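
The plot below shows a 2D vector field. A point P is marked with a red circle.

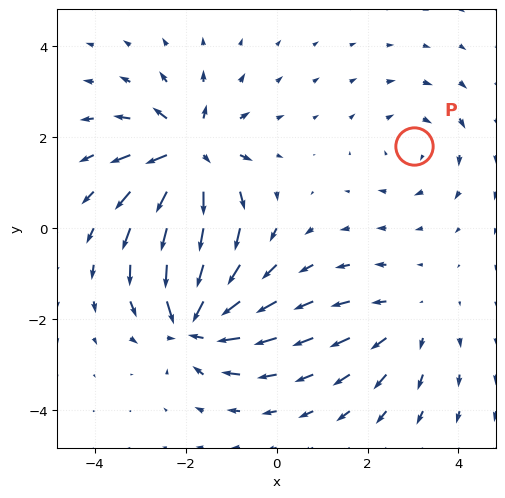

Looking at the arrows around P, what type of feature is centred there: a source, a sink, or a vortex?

vortex

At P (3.0, 1.8) the arrows circulate clockwise. Divergence ≈0, curl about -3 — near-zero divergence with nonzero curl is a vortex.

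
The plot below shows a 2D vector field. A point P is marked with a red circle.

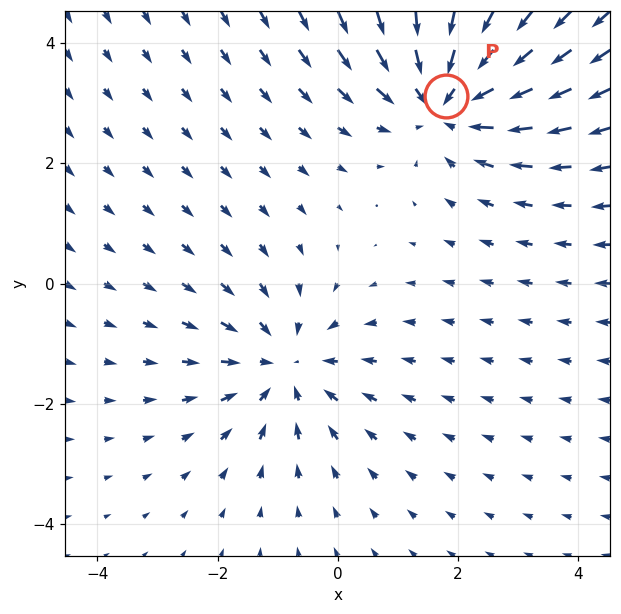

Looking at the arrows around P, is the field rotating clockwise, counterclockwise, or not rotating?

not rotating

Near P at (1.8, 3.1) the arrows show no circulation. The curl there is ≈0.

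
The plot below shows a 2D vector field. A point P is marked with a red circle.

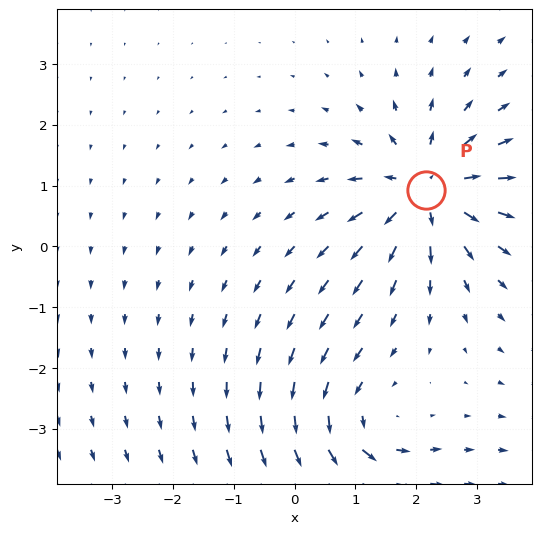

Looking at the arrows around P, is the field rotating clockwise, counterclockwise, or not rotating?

not rotating

Near P at (2.2, 0.9) the arrows show no circulation. The curl there is ≈0.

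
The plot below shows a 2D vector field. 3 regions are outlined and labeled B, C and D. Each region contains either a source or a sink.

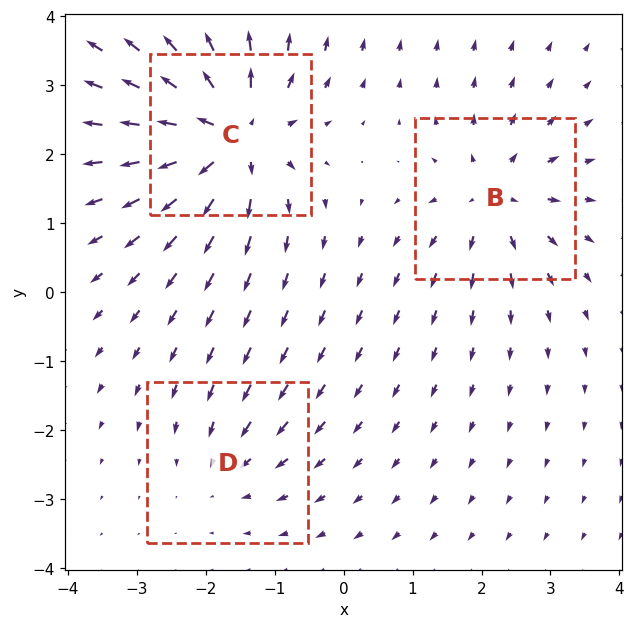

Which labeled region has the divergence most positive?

C

Divergence at each region's feature centre — B: about +4, C: about +6, D: about -2. Region C is most positive.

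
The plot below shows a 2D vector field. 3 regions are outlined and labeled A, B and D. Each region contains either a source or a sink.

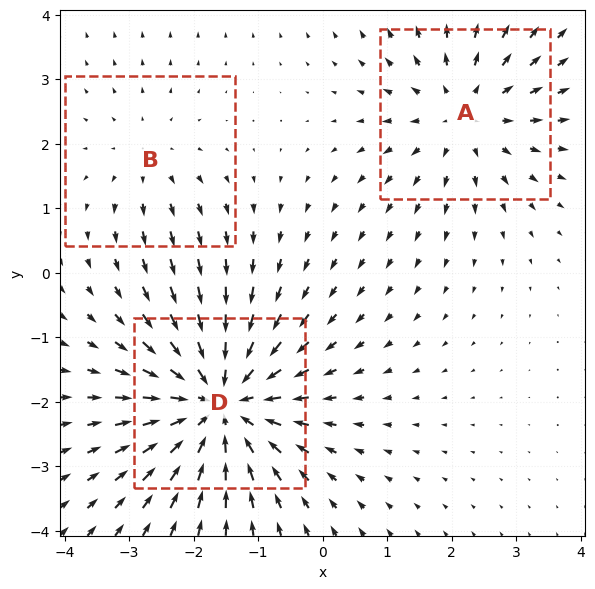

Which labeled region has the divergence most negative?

D

Divergence at each region's feature centre — A: about +3, B: about +2, D: about -5. Region D is most negative.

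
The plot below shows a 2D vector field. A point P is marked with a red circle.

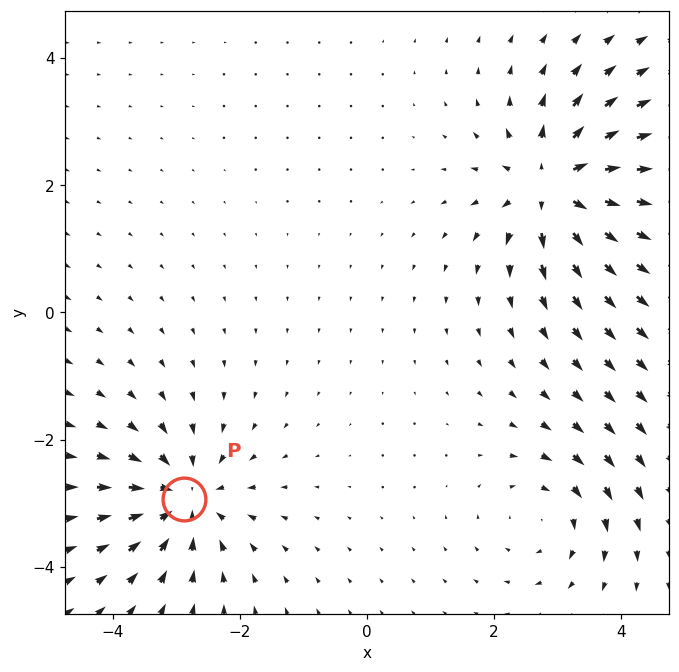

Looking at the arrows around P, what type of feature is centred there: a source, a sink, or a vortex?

sink

At P (-2.9, -2.9) the arrows converge inward. Divergence about -5, curl ≈0 — negative divergence with near-zero curl is a sink.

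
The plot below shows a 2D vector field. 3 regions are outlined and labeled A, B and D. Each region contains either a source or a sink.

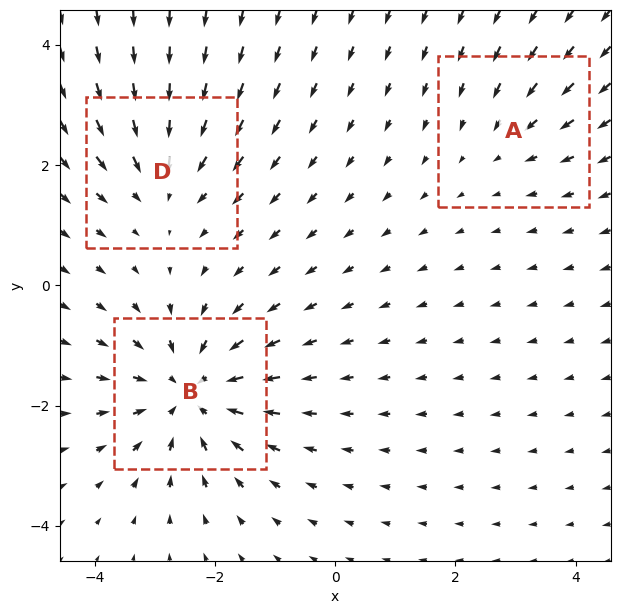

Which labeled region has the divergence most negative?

B

Divergence at each region's feature centre — A: about -2, B: about -5, D: about -3. Region B is most negative.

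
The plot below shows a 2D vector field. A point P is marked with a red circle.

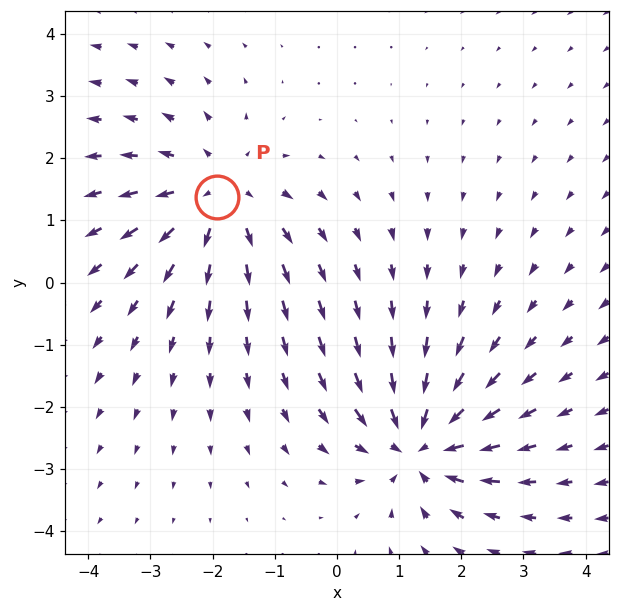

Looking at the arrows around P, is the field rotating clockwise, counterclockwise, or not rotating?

not rotating

Near P at (-1.9, 1.4) the arrows show no circulation. The curl there is ≈0.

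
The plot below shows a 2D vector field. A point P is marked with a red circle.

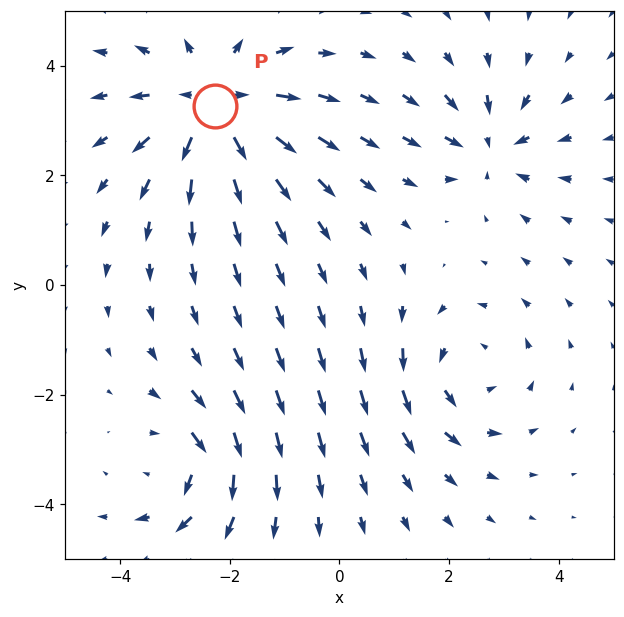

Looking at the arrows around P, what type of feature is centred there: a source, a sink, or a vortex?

At P (-2.3, 3.3) the arrows spread outward. Divergence about +4, curl ≈0 — positive divergence with near-zero curl is a source.

source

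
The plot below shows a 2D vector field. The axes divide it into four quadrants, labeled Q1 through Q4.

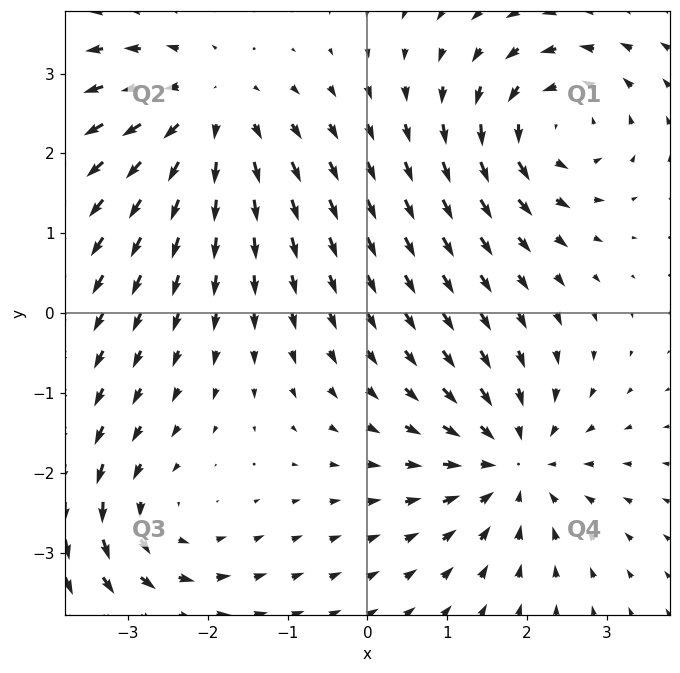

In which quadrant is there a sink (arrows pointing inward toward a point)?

Q4

The sink sits at approximately (1.8, -1.9), which lies in quadrant Q4. The divergence there is about -4, negative as expected for a sink.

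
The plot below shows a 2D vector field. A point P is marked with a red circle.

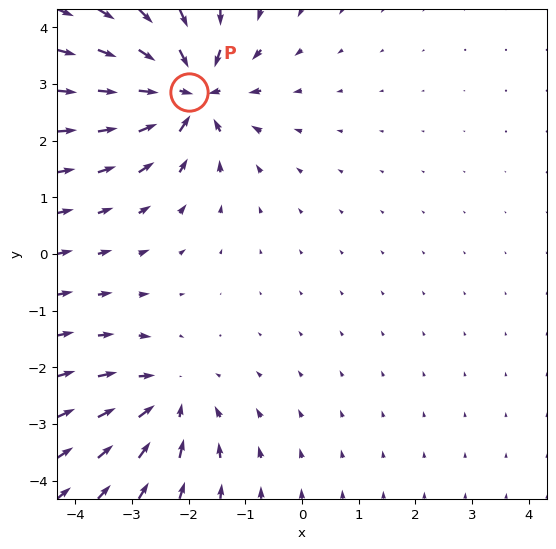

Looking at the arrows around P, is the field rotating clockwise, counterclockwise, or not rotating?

not rotating

Near P at (-2.0, 2.9) the arrows show no circulation. The curl there is ≈0.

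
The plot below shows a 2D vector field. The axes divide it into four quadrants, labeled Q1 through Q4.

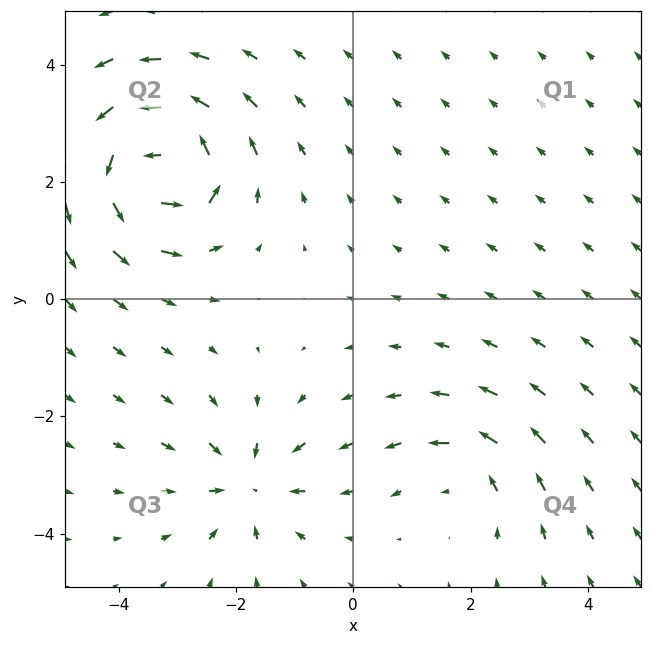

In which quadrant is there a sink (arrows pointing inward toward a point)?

Q3

The sink sits at approximately (-1.8, -3.2), which lies in quadrant Q3. The divergence there is about -4, negative as expected for a sink.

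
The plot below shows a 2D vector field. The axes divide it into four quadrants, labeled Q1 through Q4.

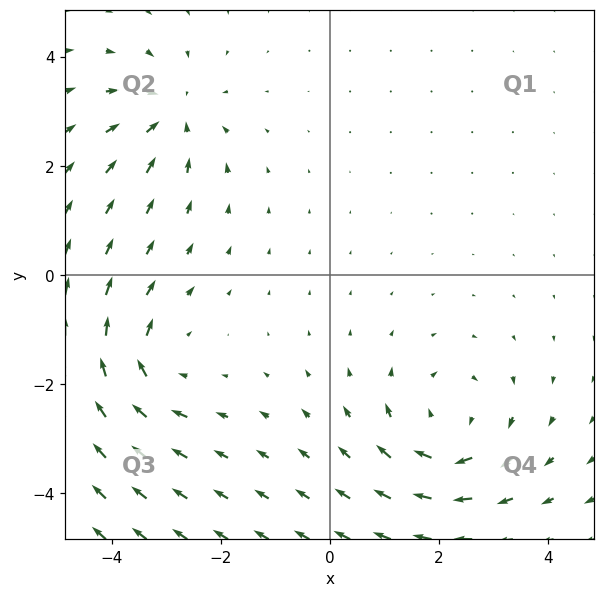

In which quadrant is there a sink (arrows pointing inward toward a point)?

Q2

The sink sits at approximately (-2.9, 2.9), which lies in quadrant Q2. The divergence there is about -5, negative as expected for a sink.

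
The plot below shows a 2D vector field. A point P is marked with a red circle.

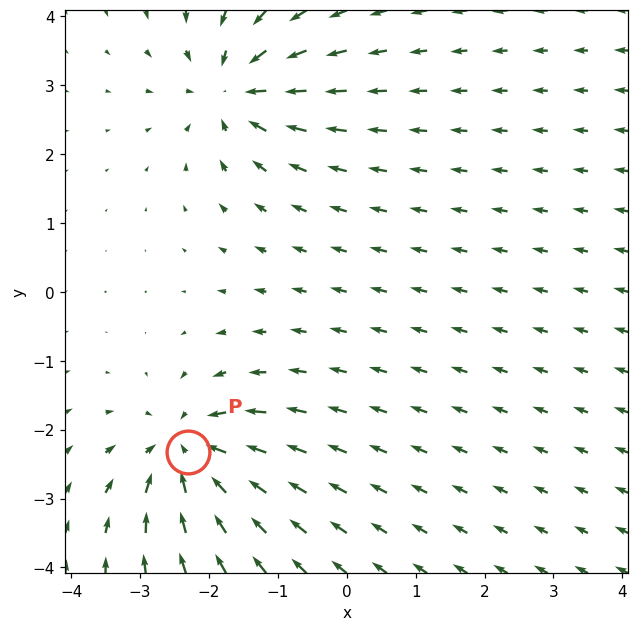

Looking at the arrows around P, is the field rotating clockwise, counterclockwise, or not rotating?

not rotating

Near P at (-2.3, -2.3) the arrows show no circulation. The curl there is ≈0.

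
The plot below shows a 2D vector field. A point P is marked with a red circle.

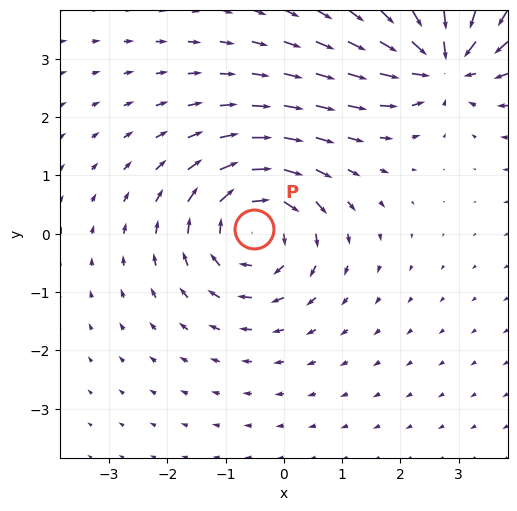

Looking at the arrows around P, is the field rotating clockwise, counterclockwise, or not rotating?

Near P at (-0.5, 0.1) the arrows circulate clockwise. The curl (z-component) there is about -5; negative curl means clockwise rotation.

clockwise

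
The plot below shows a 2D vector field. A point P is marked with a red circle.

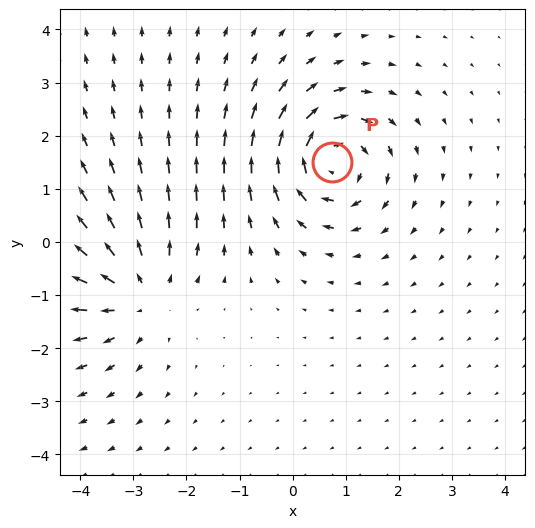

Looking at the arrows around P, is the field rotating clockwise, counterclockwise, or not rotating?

clockwise

Near P at (0.7, 1.5) the arrows circulate clockwise. The curl (z-component) there is about -6; negative curl means clockwise rotation.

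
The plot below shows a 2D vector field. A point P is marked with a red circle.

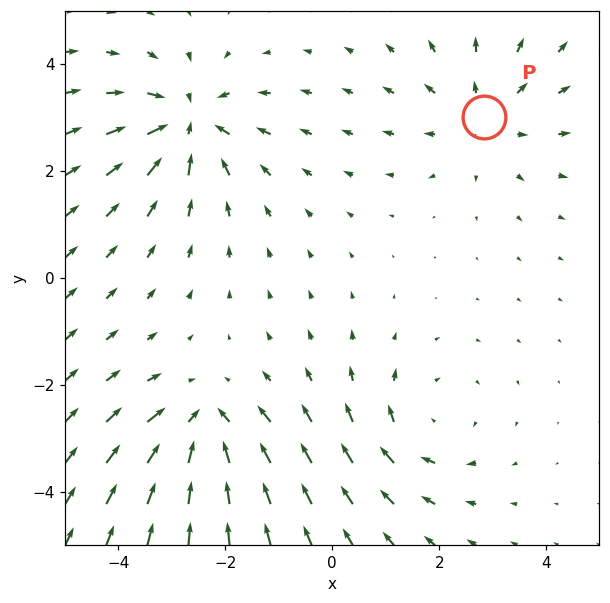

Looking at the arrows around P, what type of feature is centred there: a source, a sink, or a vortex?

At P (2.8, 3.0) the arrows spread outward. Divergence about +2, curl ≈0 — positive divergence with near-zero curl is a source.

source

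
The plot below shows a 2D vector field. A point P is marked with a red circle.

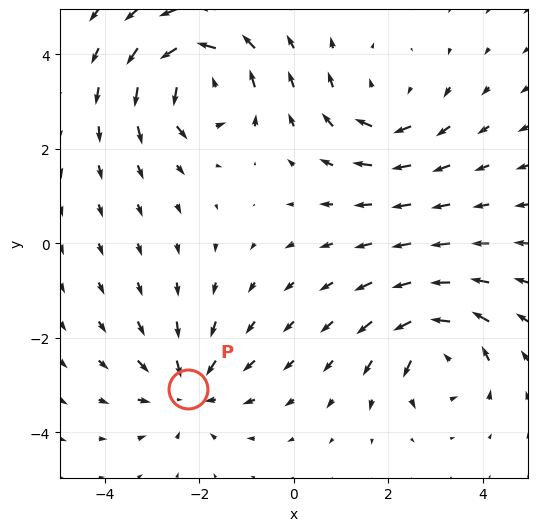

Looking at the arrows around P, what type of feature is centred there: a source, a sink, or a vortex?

At P (-2.2, -3.1) the arrows converge inward. Divergence about -4, curl ≈0 — negative divergence with near-zero curl is a sink.

sink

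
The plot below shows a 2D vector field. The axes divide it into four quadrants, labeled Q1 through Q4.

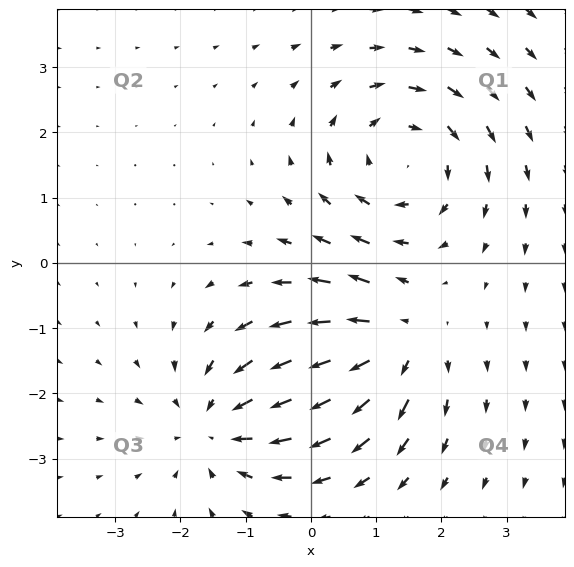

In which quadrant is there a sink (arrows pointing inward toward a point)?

The sink sits at approximately (-1.4, -2.5), which lies in quadrant Q3. The divergence there is about -4, negative as expected for a sink.

Q3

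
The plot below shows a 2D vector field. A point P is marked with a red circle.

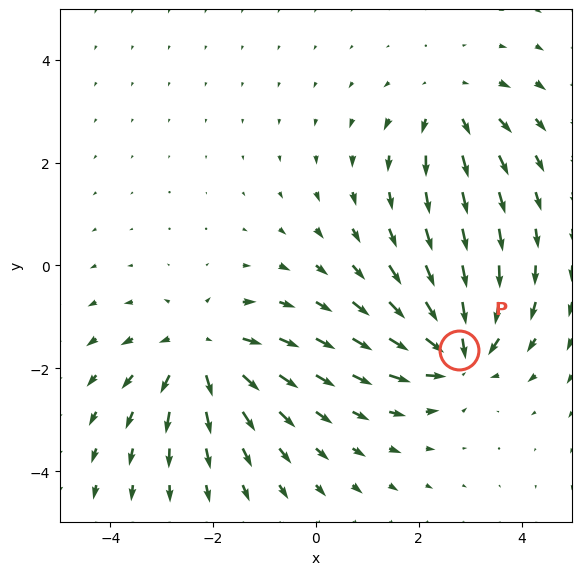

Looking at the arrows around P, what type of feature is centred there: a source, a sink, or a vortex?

sink

At P (2.8, -1.7) the arrows converge inward. Divergence about -6, curl ≈0 — negative divergence with near-zero curl is a sink.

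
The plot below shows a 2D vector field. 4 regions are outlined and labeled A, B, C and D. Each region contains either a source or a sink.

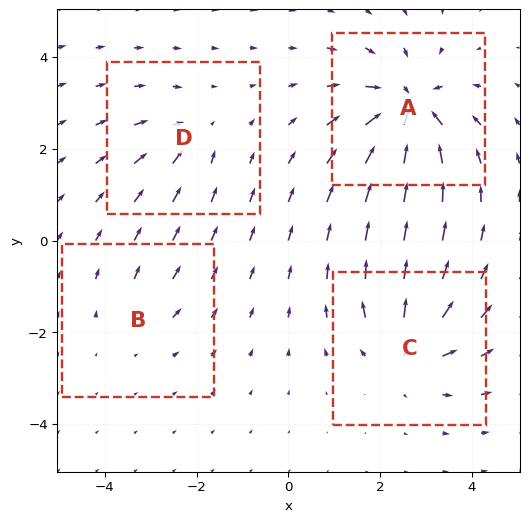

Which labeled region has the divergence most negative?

A

Divergence at each region's feature centre — A: about -8, B: about +2, C: about +6, D: about -3. Region A is most negative.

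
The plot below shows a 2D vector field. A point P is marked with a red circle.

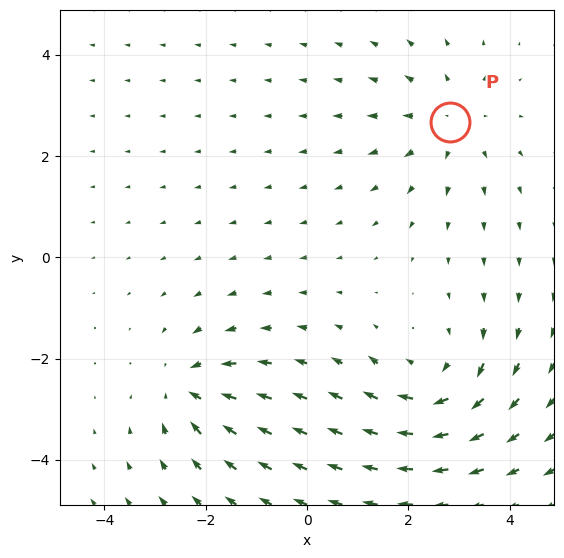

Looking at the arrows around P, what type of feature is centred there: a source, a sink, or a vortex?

source

At P (2.8, 2.7) the arrows spread outward. Divergence about +3, curl ≈0 — positive divergence with near-zero curl is a source.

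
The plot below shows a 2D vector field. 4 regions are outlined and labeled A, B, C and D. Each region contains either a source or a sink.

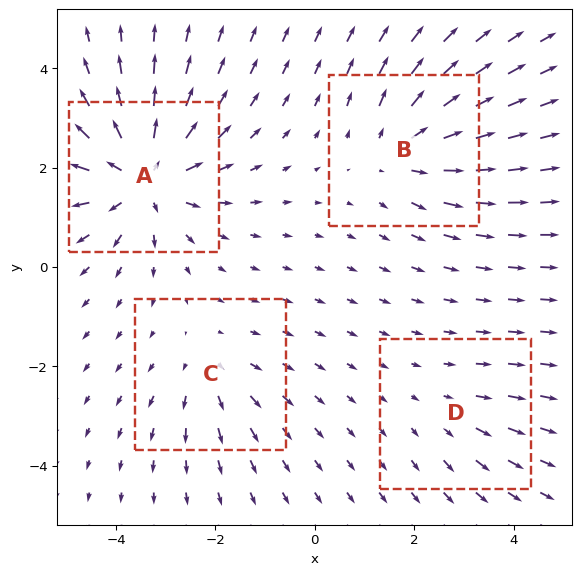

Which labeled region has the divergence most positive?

Divergence at each region's feature centre — A: about +7, B: about +4, C: about +3, D: about +2. Region A is most positive.

A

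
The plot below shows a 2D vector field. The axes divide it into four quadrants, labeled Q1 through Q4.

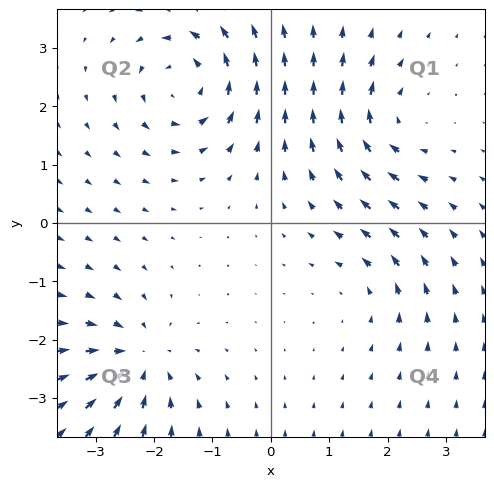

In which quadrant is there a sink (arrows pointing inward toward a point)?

The sink sits at approximately (-2.3, -2.4), which lies in quadrant Q3. The divergence there is about -5, negative as expected for a sink.

Q3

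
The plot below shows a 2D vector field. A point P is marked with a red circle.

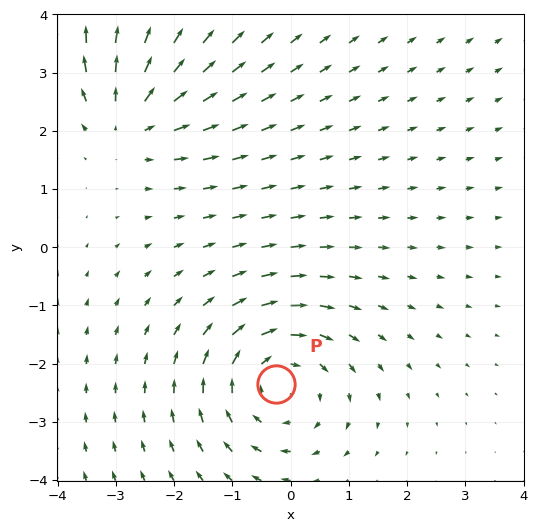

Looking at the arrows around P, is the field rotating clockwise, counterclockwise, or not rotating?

Near P at (-0.2, -2.3) the arrows circulate clockwise. The curl (z-component) there is about -3; negative curl means clockwise rotation.

clockwise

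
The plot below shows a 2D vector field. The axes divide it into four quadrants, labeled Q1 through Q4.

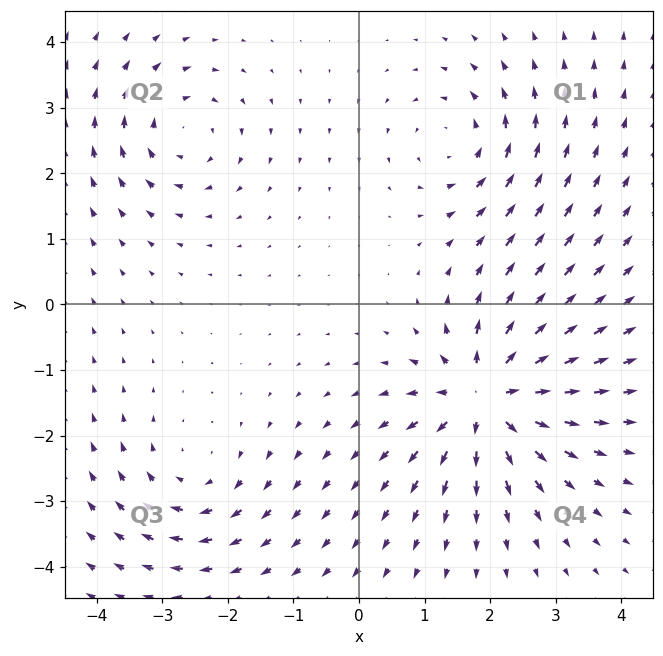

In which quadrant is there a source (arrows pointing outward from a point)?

Q4

The source sits at approximately (1.9, -1.4), which lies in quadrant Q4. The divergence there is about +7, positive as expected for a source.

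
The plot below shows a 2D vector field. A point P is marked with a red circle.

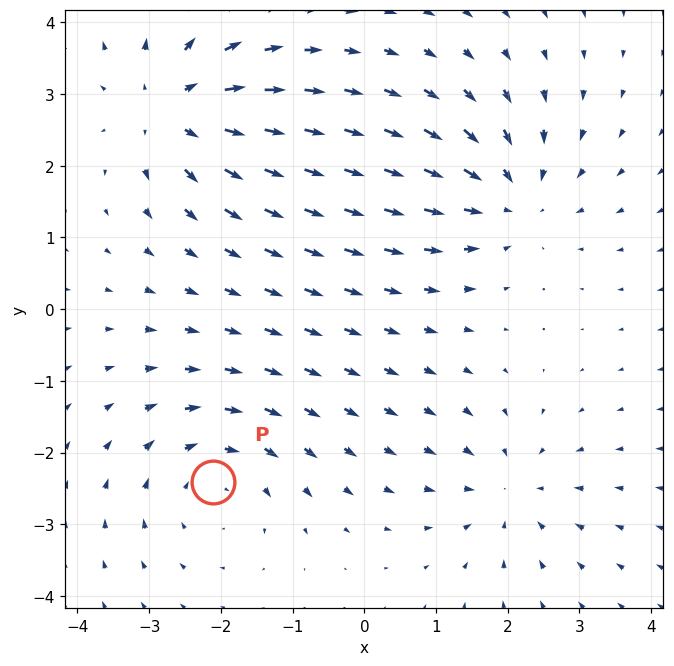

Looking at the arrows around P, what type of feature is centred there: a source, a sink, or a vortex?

At P (-2.1, -2.4) the arrows circulate clockwise. Divergence ≈0, curl about -3 — near-zero divergence with nonzero curl is a vortex.

vortex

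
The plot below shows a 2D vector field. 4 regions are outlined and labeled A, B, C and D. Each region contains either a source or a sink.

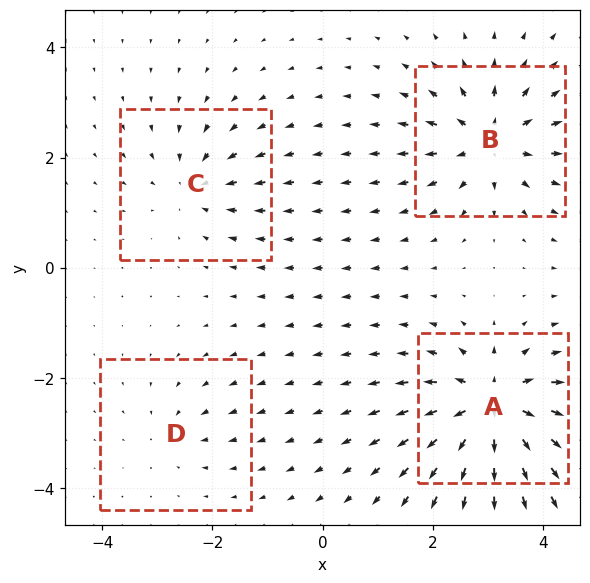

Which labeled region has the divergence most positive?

Divergence at each region's feature centre — A: about +8, B: about +6, C: about -4, D: about -3. Region A is most positive.

A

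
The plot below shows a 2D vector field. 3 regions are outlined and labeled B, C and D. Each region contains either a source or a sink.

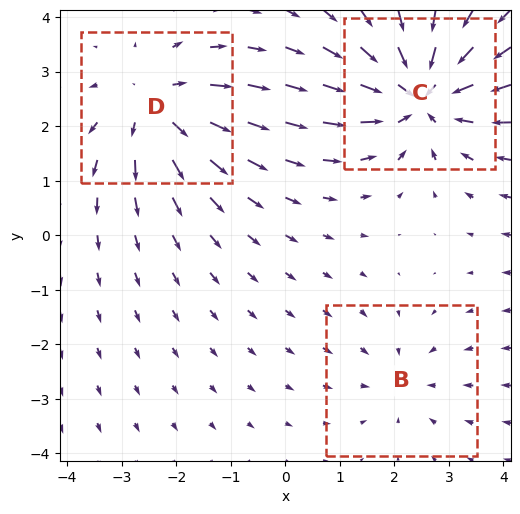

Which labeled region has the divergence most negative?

C

Divergence at each region's feature centre — B: about -2, C: about -4, D: about +3. Region C is most negative.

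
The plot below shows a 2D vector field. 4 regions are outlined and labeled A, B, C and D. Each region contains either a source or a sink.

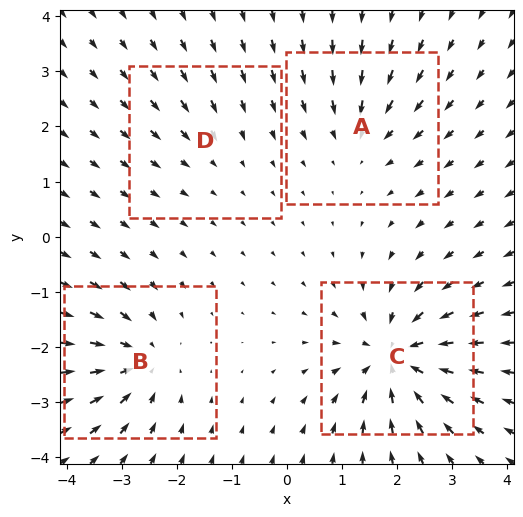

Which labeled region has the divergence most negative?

Divergence at each region's feature centre — A: about -4, B: about -5, C: about -7, D: about -2. Region C is most negative.

C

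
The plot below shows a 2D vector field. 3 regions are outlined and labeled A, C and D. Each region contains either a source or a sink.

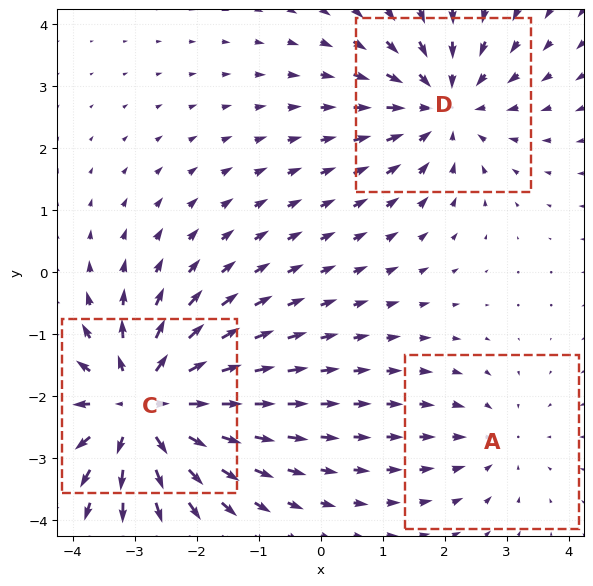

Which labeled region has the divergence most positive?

C

Divergence at each region's feature centre — A: about -2, C: about +5, D: about -3. Region C is most positive.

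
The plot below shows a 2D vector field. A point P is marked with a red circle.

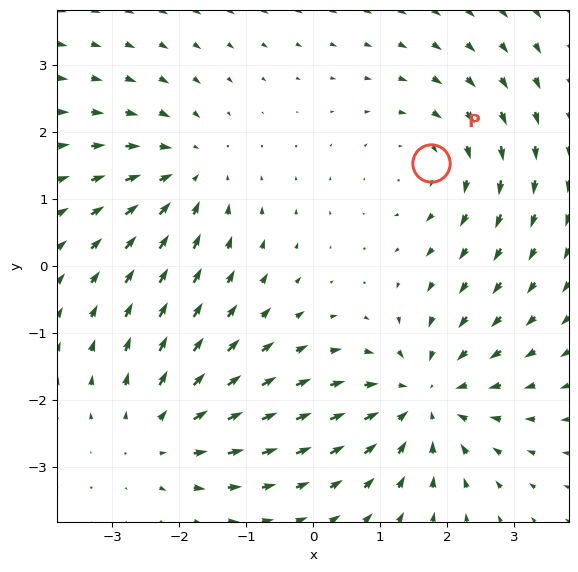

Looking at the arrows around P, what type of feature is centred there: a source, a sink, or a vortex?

At P (1.8, 1.5) the arrows circulate clockwise. Divergence ≈0, curl about -2 — near-zero divergence with nonzero curl is a vortex.

vortex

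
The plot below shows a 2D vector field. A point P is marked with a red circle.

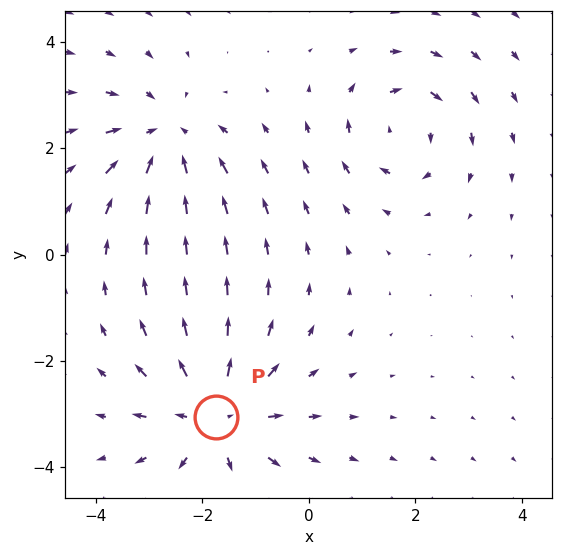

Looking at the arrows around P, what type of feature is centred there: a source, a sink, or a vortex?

source

At P (-1.7, -3.0) the arrows spread outward. Divergence about +4, curl ≈0 — positive divergence with near-zero curl is a source.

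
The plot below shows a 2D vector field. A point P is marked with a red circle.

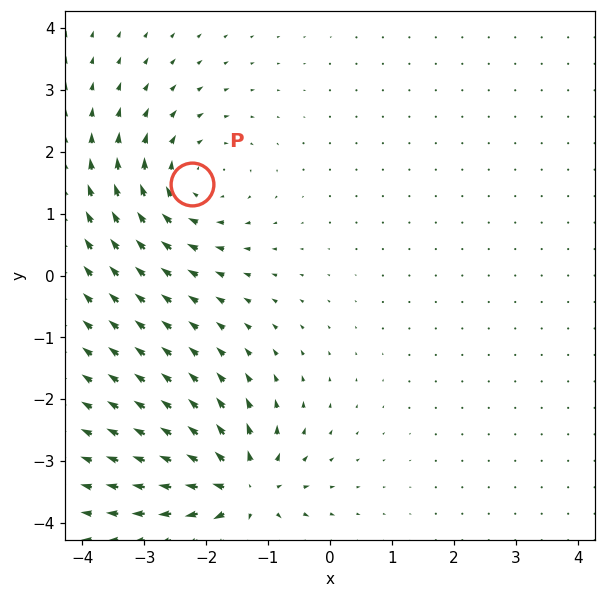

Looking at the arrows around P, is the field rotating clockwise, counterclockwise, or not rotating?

Near P at (-2.2, 1.5) the arrows circulate clockwise. The curl (z-component) there is about -4; negative curl means clockwise rotation.

clockwise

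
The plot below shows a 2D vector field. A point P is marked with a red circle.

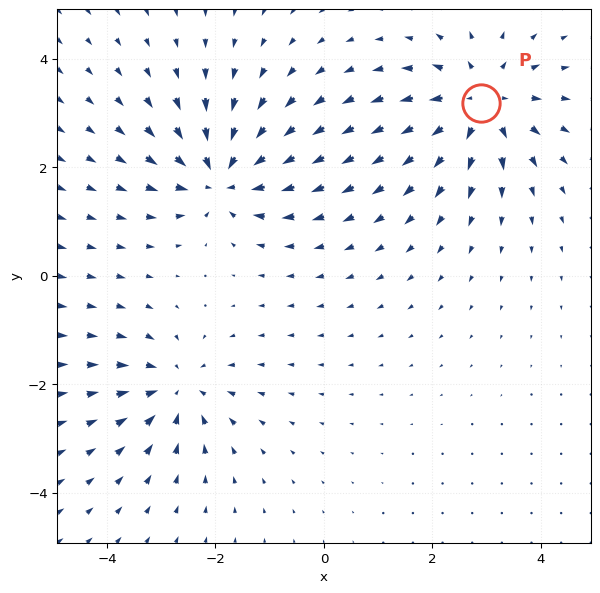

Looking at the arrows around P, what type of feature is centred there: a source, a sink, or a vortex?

At P (2.9, 3.2) the arrows spread outward. Divergence about +6, curl ≈0 — positive divergence with near-zero curl is a source.

source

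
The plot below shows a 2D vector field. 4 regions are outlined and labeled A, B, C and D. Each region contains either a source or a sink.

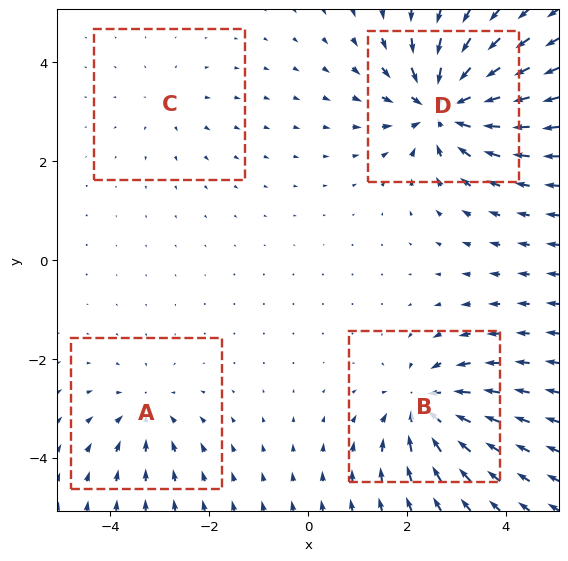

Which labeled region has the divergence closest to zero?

Divergence at each region's feature centre — A: about -4, B: about -6, C: about +2, D: about -9. Region C is closest to zero.

C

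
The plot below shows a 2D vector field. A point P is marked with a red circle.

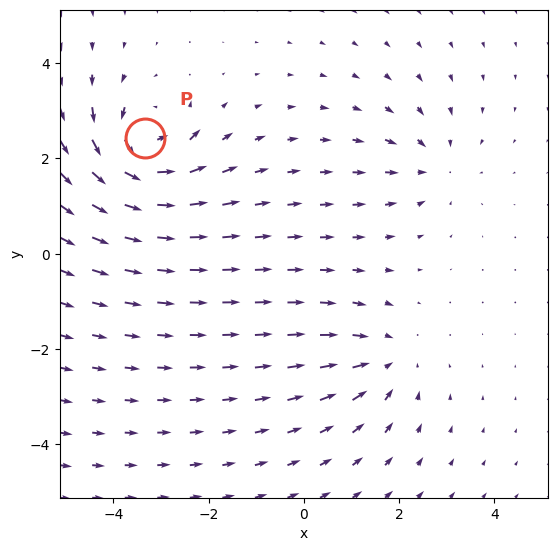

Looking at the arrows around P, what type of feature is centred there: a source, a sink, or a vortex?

At P (-3.3, 2.4) the arrows circulate counterclockwise. Divergence ≈0, curl about +7 — near-zero divergence with nonzero curl is a vortex.

vortex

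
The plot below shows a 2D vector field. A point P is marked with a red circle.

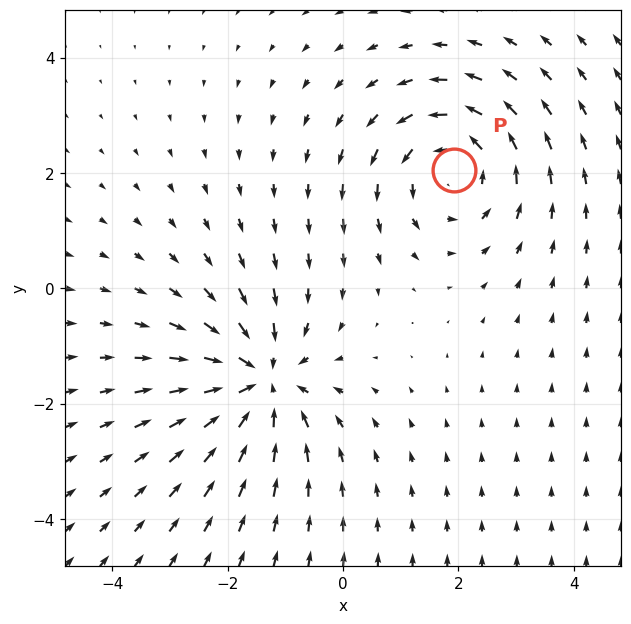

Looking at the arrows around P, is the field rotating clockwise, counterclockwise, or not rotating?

counterclockwise

Near P at (1.9, 2.0) the arrows circulate counterclockwise. The curl (z-component) there is about +4; positive curl means counterclockwise rotation.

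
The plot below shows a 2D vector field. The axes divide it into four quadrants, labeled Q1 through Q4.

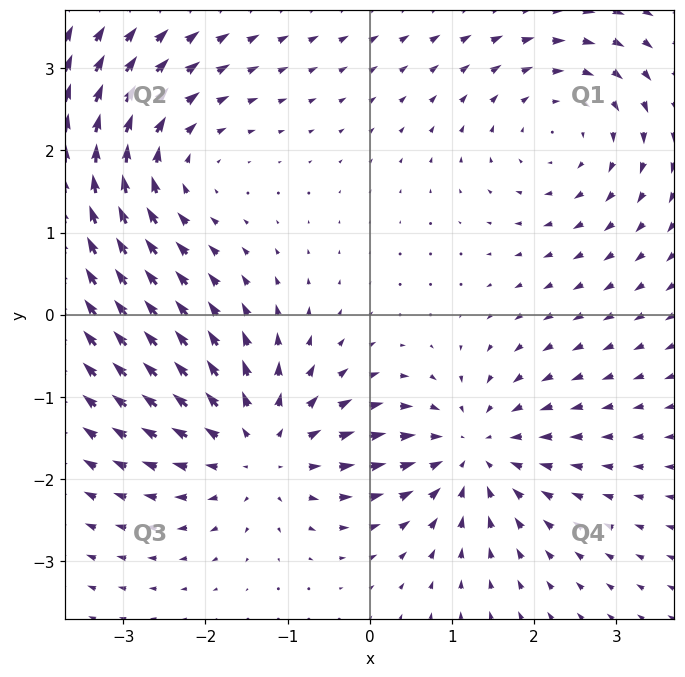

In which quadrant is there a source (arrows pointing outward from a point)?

Q3

The source sits at approximately (-1.3, -1.6), which lies in quadrant Q3. The divergence there is about +3, positive as expected for a source.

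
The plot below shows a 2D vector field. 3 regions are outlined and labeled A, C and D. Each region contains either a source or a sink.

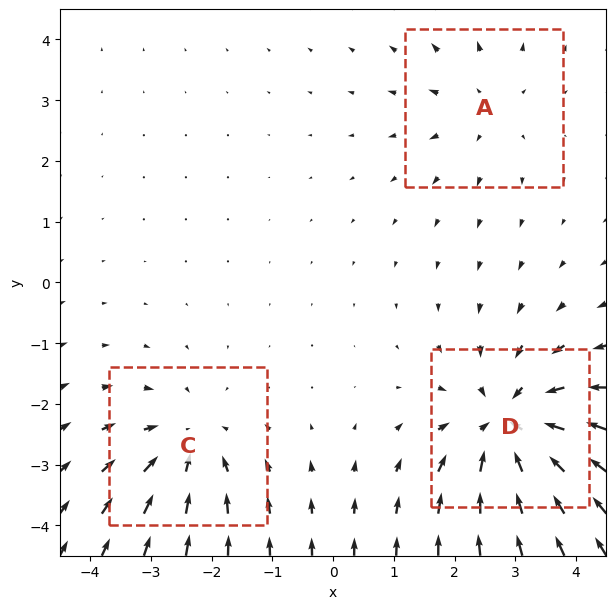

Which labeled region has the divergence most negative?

D

Divergence at each region's feature centre — A: about +2, C: about -3, D: about -5. Region D is most negative.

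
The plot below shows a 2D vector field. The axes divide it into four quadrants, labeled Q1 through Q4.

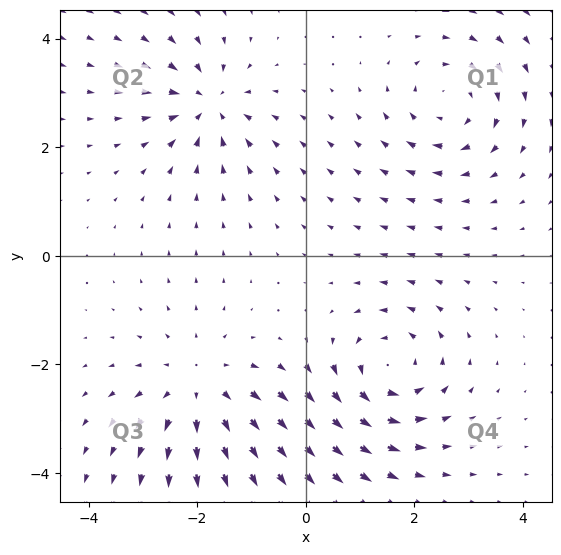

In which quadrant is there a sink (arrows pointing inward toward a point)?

The sink sits at approximately (-1.8, 2.8), which lies in quadrant Q2. The divergence there is about -5, negative as expected for a sink.

Q2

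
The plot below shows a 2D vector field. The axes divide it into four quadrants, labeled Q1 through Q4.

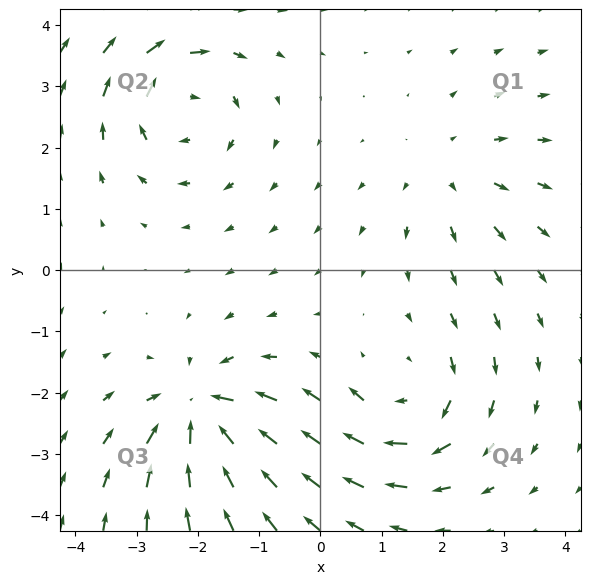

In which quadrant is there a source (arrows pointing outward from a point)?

The source sits at approximately (2.1, 1.6), which lies in quadrant Q1. The divergence there is about +3, positive as expected for a source.

Q1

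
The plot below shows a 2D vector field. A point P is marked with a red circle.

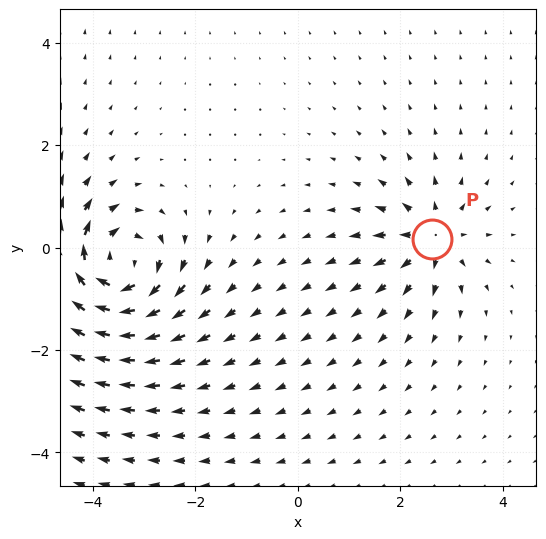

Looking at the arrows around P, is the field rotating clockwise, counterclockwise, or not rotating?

Near P at (2.6, 0.2) the arrows show no circulation. The curl there is ≈0.

not rotating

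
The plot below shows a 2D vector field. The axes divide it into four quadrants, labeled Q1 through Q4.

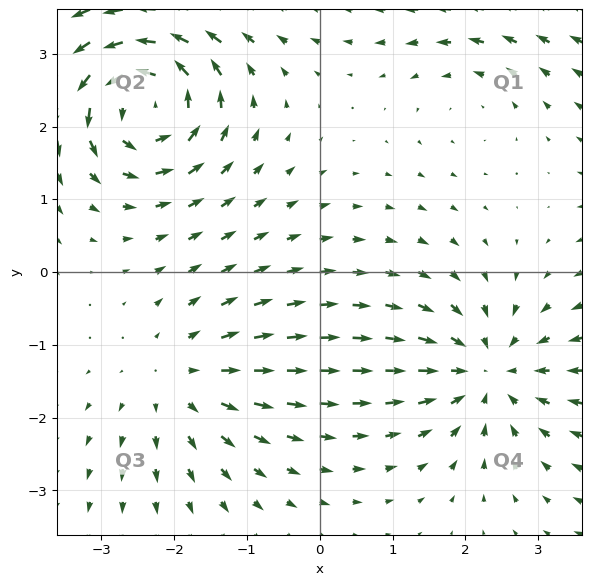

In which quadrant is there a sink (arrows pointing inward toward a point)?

The sink sits at approximately (2.3, -1.4), which lies in quadrant Q4. The divergence there is about -5, negative as expected for a sink.

Q4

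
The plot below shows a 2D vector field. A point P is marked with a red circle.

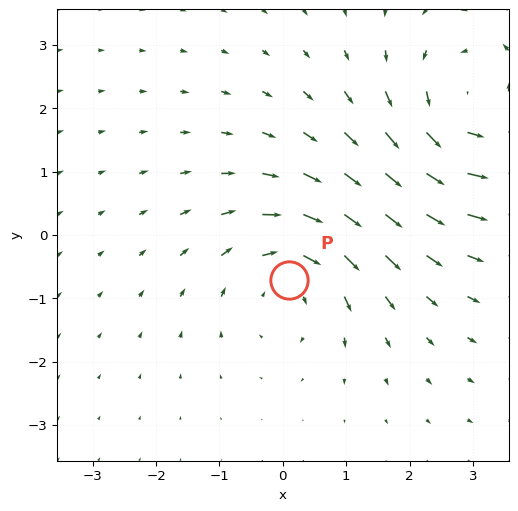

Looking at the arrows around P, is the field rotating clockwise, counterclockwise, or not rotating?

clockwise

Near P at (0.1, -0.7) the arrows circulate clockwise. The curl (z-component) there is about -3; negative curl means clockwise rotation.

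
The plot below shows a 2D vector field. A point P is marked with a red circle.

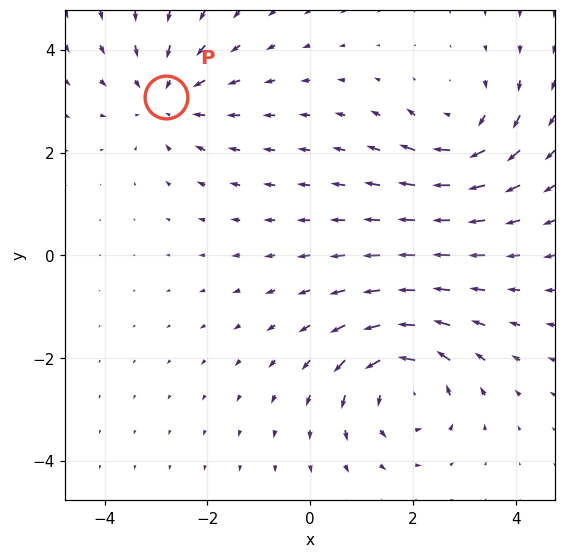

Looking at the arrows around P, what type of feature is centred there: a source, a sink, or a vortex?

sink

At P (-2.8, 3.1) the arrows converge inward. Divergence about -2, curl ≈0 — negative divergence with near-zero curl is a sink.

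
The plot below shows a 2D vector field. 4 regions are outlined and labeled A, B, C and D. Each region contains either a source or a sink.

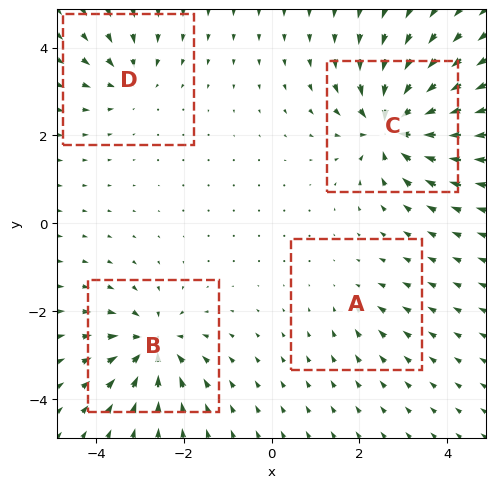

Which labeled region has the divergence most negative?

C

Divergence at each region's feature centre — A: about -2, B: about -7, C: about -9, D: about -4. Region C is most negative.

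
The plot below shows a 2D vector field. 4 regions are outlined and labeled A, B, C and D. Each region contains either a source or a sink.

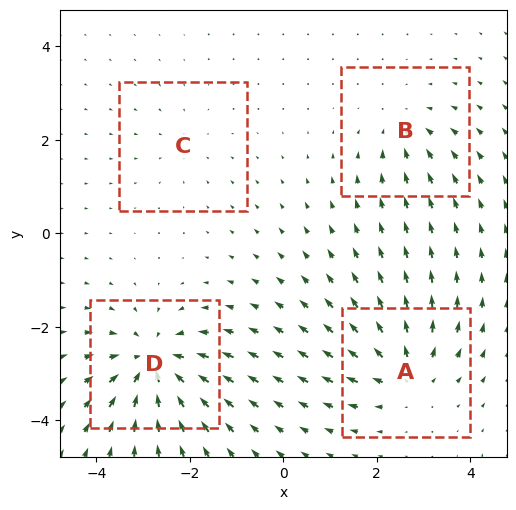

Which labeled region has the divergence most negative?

Divergence at each region's feature centre — A: about +5, B: about -4, C: about -2, D: about -7. Region D is most negative.

D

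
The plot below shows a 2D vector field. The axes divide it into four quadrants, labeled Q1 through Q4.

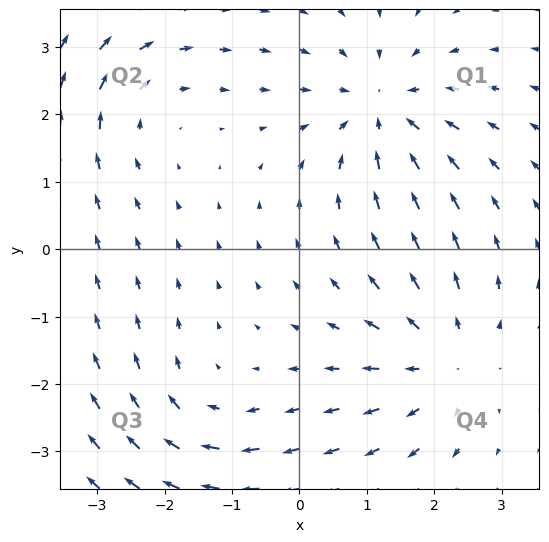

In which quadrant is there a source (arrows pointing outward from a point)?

Q4

The source sits at approximately (2.2, -1.6), which lies in quadrant Q4. The divergence there is about +4, positive as expected for a source.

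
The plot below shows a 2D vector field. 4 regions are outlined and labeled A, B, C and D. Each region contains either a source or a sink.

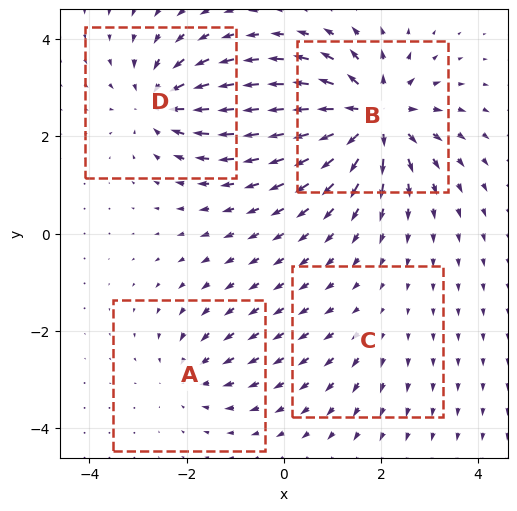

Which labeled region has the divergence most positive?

B

Divergence at each region's feature centre — A: about -4, B: about +8, C: about +2, D: about -5. Region B is most positive.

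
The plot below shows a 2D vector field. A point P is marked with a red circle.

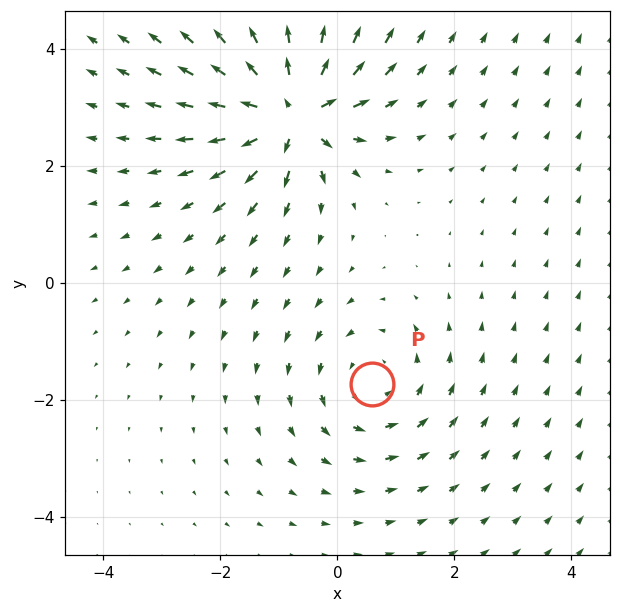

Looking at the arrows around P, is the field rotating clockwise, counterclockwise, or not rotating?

Near P at (0.6, -1.7) the arrows circulate counterclockwise. The curl (z-component) there is about +3; positive curl means counterclockwise rotation.

counterclockwise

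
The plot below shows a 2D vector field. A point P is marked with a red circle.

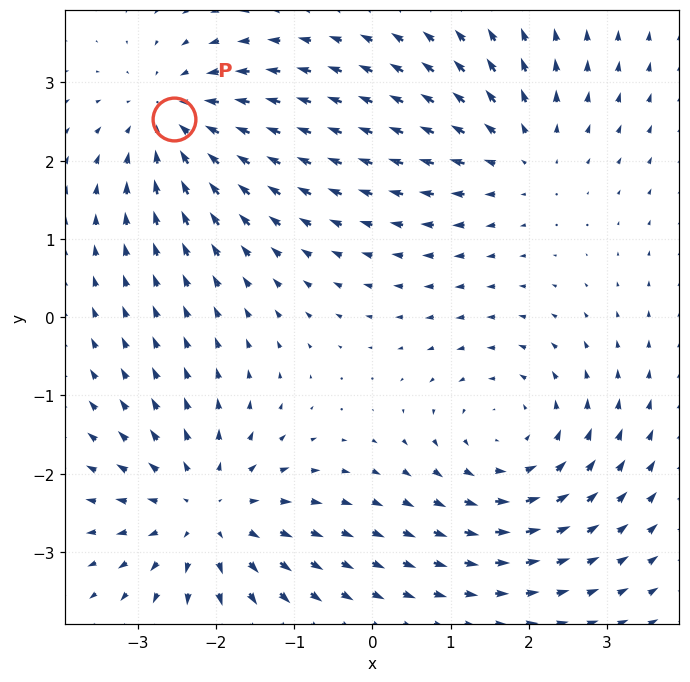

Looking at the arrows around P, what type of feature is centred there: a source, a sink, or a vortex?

sink

At P (-2.5, 2.5) the arrows converge inward. Divergence about -4, curl ≈0 — negative divergence with near-zero curl is a sink.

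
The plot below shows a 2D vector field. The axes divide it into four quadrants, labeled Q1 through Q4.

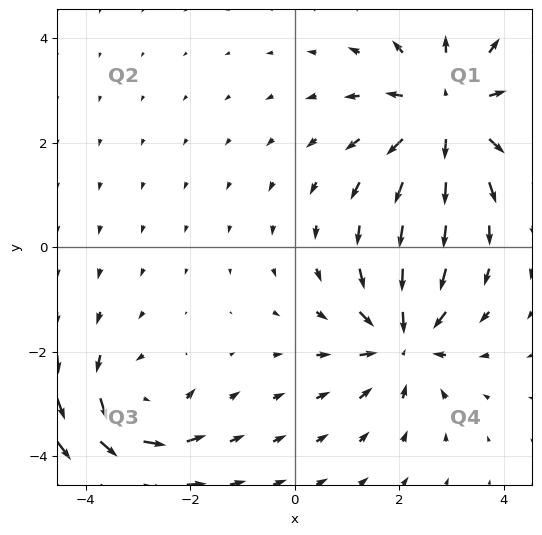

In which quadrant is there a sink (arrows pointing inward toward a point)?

Q4

The sink sits at approximately (2.1, -1.8), which lies in quadrant Q4. The divergence there is about -4, negative as expected for a sink.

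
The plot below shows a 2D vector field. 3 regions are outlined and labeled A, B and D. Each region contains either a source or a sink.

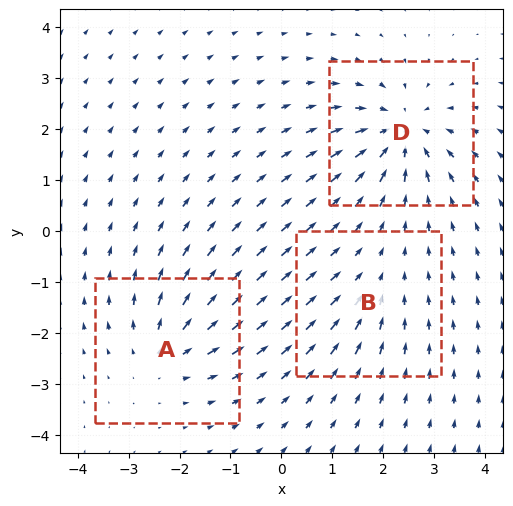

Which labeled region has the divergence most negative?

Divergence at each region's feature centre — A: about +3, B: about -2, D: about -5. Region D is most negative.

D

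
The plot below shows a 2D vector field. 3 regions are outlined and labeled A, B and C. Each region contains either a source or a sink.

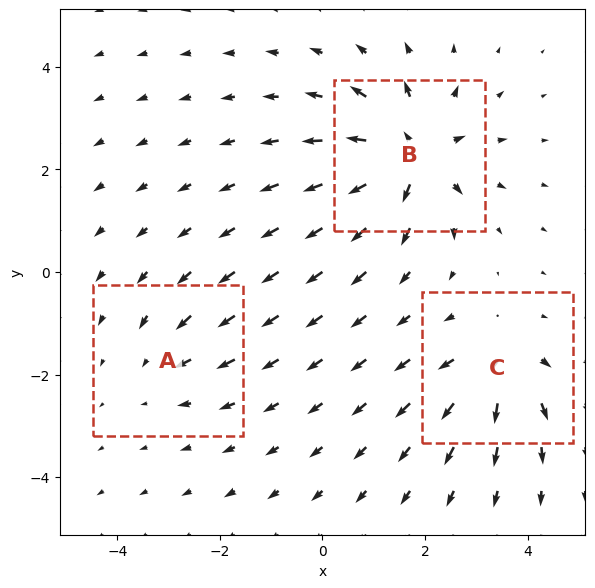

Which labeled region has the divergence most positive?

B

Divergence at each region's feature centre — A: about -2, B: about +6, C: about +4. Region B is most positive.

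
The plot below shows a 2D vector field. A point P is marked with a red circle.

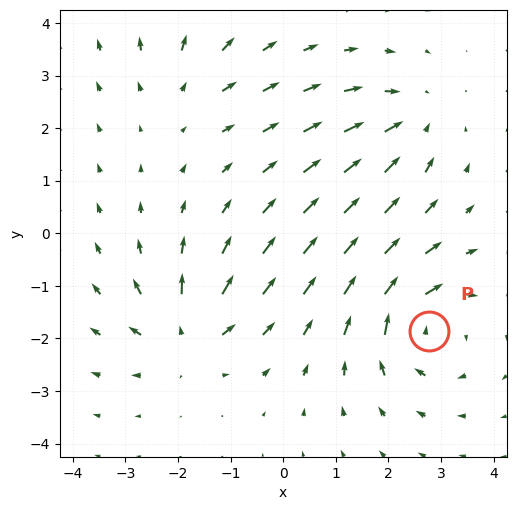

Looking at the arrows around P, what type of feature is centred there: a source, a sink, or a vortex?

vortex

At P (2.8, -1.9) the arrows circulate clockwise. Divergence ≈0, curl about -5 — near-zero divergence with nonzero curl is a vortex.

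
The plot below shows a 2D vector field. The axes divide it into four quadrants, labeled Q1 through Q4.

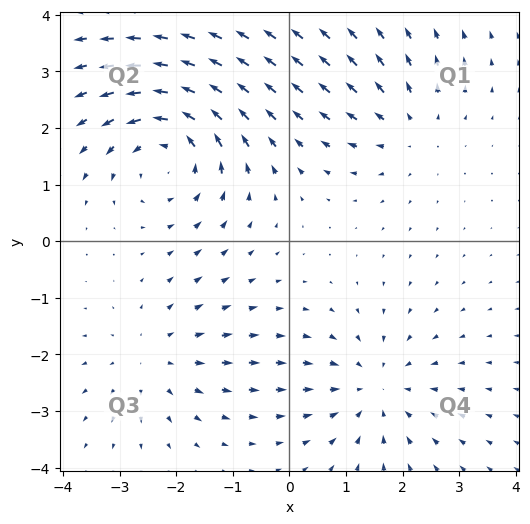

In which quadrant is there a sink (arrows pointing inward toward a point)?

The sink sits at approximately (1.5, -2.6), which lies in quadrant Q4. The divergence there is about -3, negative as expected for a sink.

Q4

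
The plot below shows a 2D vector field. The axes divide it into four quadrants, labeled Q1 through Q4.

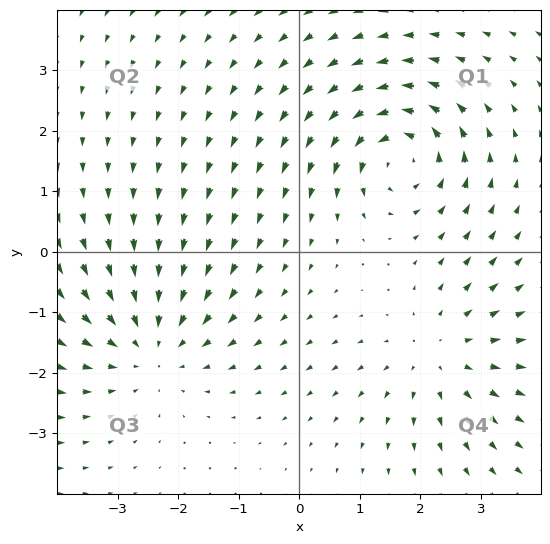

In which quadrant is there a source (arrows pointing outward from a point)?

Q4

The source sits at approximately (2.3, -1.7), which lies in quadrant Q4. The divergence there is about +3, positive as expected for a source.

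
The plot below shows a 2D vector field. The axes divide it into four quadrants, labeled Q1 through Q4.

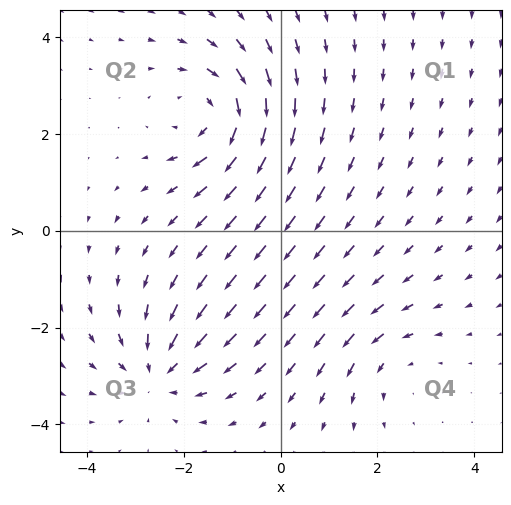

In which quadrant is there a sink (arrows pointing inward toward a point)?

Q3

The sink sits at approximately (-2.5, -2.9), which lies in quadrant Q3. The divergence there is about -4, negative as expected for a sink.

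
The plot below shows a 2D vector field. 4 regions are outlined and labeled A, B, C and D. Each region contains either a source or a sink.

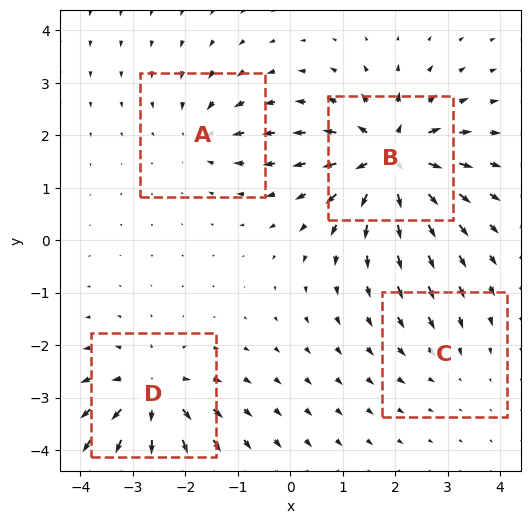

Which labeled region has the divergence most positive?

Divergence at each region's feature centre — A: about -4, B: about +8, C: about -2, D: about +6. Region B is most positive.

B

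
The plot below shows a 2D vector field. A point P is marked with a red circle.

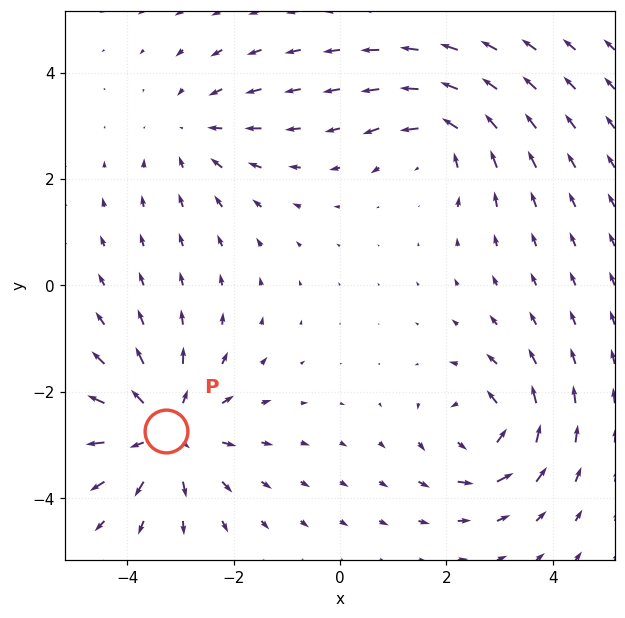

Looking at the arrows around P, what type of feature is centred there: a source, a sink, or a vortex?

source

At P (-3.3, -2.7) the arrows spread outward. Divergence about +4, curl ≈0 — positive divergence with near-zero curl is a source.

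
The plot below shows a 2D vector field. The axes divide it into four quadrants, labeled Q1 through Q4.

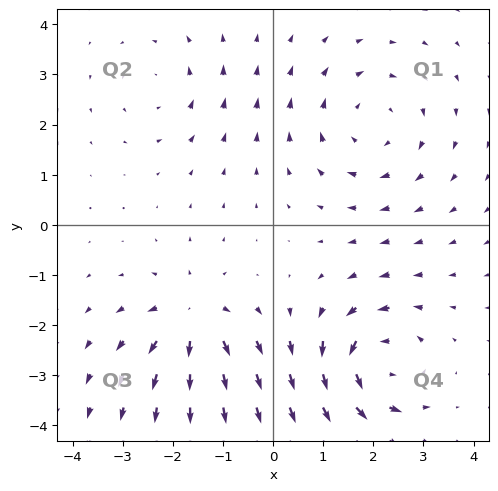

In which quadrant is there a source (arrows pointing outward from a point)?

Q3

The source sits at approximately (-1.6, -1.9), which lies in quadrant Q3. The divergence there is about +4, positive as expected for a source.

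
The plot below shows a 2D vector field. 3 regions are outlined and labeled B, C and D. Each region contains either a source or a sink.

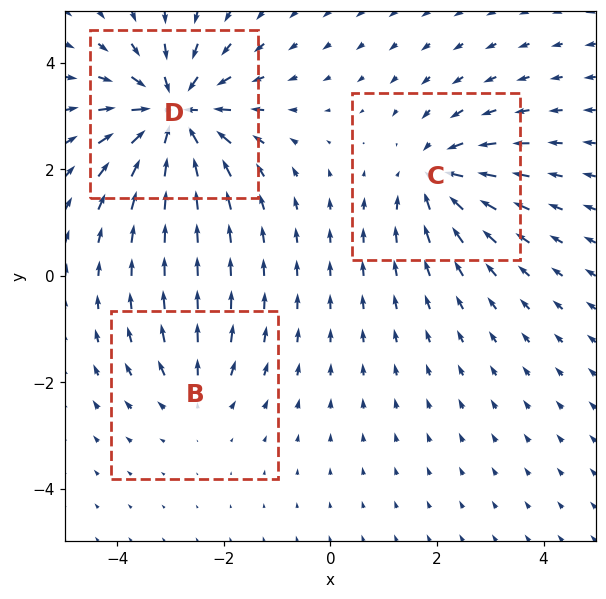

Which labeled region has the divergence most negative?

Divergence at each region's feature centre — B: about +2, C: about -4, D: about -6. Region D is most negative.

D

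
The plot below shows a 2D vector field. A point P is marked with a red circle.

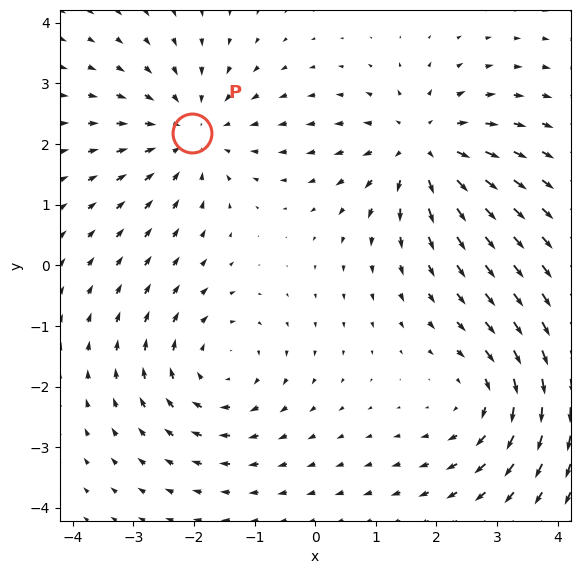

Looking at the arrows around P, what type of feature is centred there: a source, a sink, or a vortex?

sink

At P (-2.0, 2.2) the arrows converge inward. Divergence about -4, curl ≈0 — negative divergence with near-zero curl is a sink.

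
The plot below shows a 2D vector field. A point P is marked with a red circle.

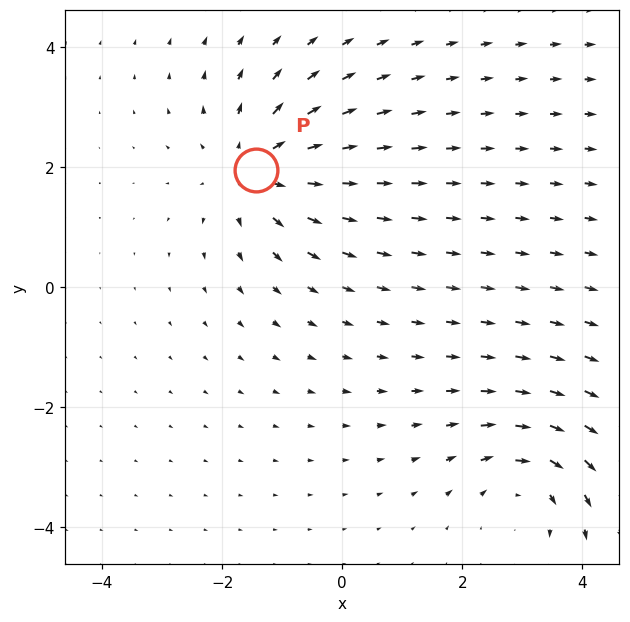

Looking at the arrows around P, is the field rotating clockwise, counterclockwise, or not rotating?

not rotating

Near P at (-1.4, 2.0) the arrows show no circulation. The curl there is ≈0.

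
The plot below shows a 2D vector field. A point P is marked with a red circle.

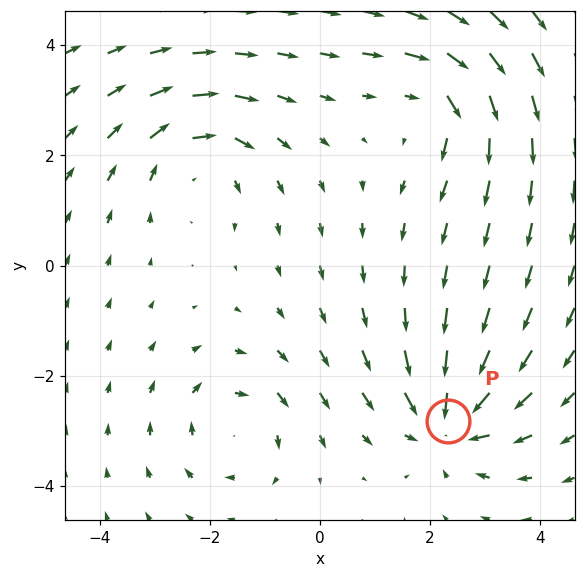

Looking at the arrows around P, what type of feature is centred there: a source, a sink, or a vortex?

At P (2.3, -2.8) the arrows converge inward. Divergence about -6, curl ≈0 — negative divergence with near-zero curl is a sink.

sink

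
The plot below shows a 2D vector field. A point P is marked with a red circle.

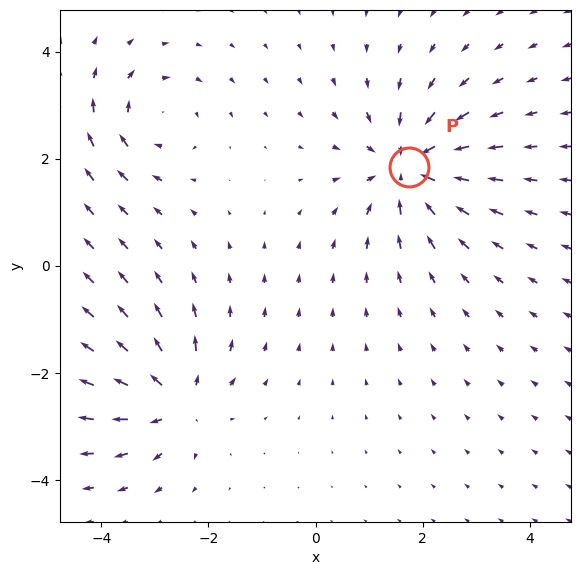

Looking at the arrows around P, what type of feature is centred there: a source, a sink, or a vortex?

sink

At P (1.7, 1.8) the arrows converge inward. Divergence about -5, curl ≈0 — negative divergence with near-zero curl is a sink.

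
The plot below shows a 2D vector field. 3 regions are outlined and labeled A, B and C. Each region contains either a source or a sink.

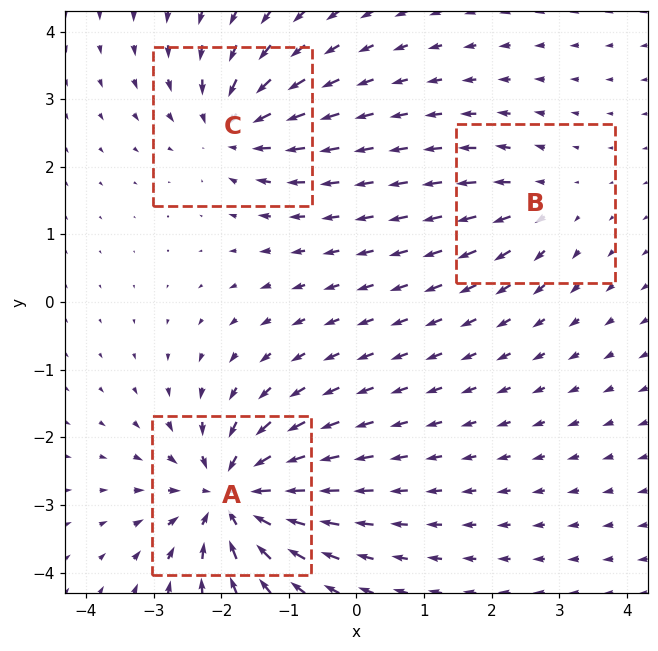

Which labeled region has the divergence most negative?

A

Divergence at each region's feature centre — A: about -6, B: about +2, C: about -4. Region A is most negative.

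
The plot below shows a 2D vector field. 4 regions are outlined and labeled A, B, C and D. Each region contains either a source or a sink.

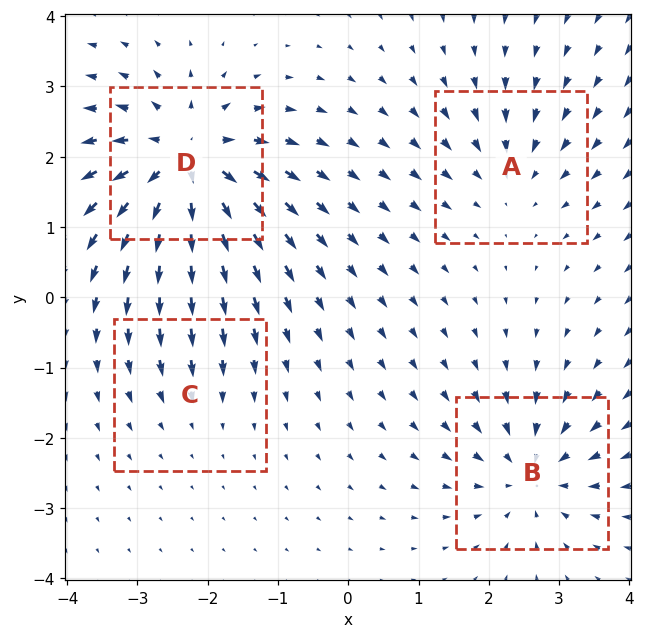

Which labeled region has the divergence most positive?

D

Divergence at each region's feature centre — A: about -4, B: about -5, C: about -2, D: about +8. Region D is most positive.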